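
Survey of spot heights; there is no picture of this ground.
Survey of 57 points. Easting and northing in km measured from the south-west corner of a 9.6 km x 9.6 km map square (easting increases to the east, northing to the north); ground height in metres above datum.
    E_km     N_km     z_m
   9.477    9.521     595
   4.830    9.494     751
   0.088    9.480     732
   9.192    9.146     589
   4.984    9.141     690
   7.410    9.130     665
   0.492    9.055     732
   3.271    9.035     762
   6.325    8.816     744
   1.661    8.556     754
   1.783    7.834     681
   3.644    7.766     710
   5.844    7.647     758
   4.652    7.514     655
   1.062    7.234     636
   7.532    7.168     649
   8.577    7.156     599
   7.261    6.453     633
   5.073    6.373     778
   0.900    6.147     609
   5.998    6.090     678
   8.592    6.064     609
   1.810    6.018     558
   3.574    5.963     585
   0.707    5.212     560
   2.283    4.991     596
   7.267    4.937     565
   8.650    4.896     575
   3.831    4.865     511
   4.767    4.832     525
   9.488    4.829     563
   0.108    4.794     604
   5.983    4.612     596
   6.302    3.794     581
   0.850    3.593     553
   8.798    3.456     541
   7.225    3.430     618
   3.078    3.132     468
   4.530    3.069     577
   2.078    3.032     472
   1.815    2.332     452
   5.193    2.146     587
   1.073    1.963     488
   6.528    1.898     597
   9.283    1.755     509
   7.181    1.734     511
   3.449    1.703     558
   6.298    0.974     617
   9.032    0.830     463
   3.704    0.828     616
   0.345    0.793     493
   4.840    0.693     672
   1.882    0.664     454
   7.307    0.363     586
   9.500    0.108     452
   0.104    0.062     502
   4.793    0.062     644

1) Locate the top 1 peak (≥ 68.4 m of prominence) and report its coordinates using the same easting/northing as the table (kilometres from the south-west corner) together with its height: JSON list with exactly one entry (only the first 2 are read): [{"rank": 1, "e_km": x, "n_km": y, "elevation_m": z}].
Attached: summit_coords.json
[{"rank": 1, "e_km": 5.09, "n_km": 6.49, "elevation_m": 781}]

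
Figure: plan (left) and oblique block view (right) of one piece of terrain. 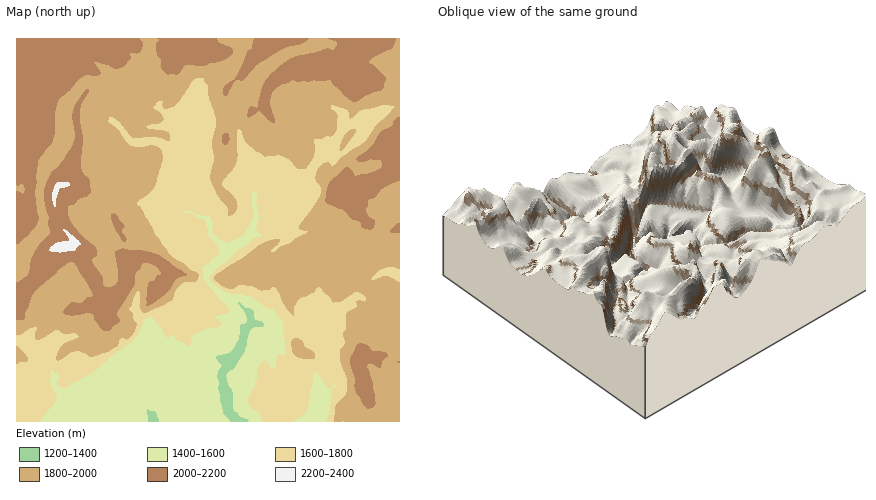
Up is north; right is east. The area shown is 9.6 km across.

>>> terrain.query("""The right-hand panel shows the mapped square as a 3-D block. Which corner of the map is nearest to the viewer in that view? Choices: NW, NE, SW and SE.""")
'NE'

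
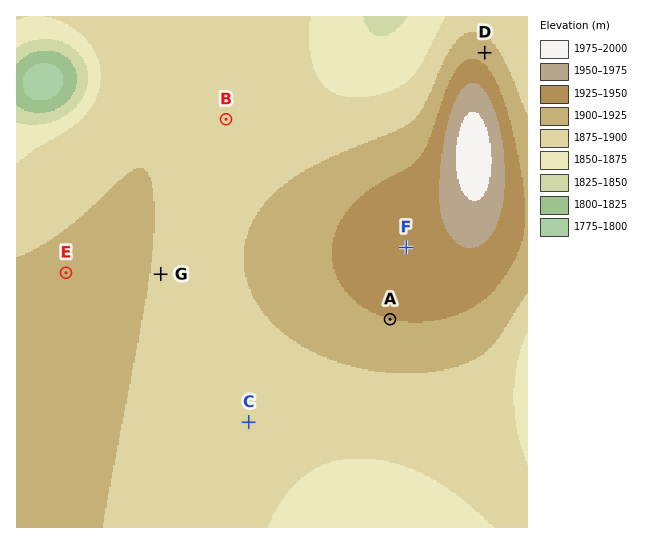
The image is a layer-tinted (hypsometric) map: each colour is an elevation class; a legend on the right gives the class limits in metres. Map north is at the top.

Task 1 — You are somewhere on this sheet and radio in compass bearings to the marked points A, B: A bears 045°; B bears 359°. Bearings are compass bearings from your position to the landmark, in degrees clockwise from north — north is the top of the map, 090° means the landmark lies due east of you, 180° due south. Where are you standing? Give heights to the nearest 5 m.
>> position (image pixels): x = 232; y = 477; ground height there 1890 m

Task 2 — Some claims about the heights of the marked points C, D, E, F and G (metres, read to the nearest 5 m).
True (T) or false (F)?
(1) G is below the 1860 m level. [F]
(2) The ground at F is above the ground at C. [T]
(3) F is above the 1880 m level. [T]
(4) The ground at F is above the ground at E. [T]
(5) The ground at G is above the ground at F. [F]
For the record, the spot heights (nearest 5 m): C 1890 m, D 1915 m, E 1905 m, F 1940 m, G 1900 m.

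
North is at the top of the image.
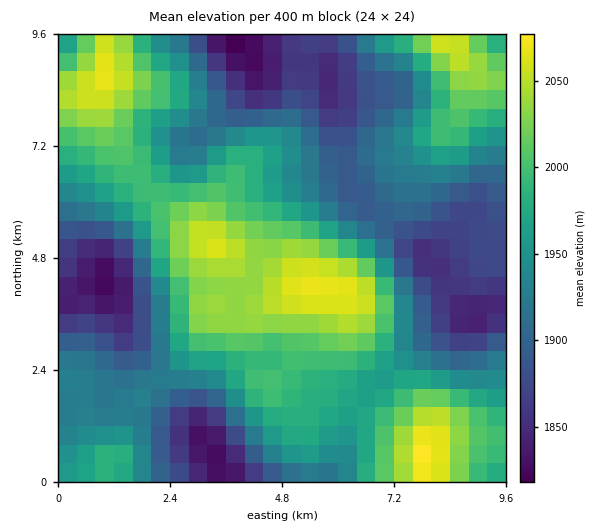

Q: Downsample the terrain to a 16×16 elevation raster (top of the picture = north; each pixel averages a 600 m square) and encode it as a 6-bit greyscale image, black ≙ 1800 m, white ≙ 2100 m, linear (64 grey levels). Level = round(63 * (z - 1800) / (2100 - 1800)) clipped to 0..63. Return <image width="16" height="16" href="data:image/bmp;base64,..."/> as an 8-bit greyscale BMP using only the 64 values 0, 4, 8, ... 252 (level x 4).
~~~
<image width="16" height="16" href="data:image/bmp;base64,Qk02BQAAAAAAADYEAAAoAAAAEAAAABAAAAABAAgAAAAAAAABAAATCwAAEwsAAAABAAAAAAAAAAAAAAEBAQACAgIAAwMDAAQEBAAFBQUABgYGAAcHBwAICAgACQkJAAoKCgALCwsADAwMAA0NDQAODg4ADw8PABAQEAAREREAEhISABMTEwAUFBQAFRUVABYWFgAXFxcAGBgYABkZGQAaGhoAGxsbABwcHAAdHR0AHh4eAB8fHwAgICAAISEhACIiIgAjIyMAJCQkACUlJQAmJiYAJycnACgoKAApKSkAKioqACsrKwAsLCwALS0tAC4uLgAvLy8AMDAwADExMQAyMjIAMzMzADQ0NAA1NTUANjY2ADc3NwA4ODgAOTk5ADo6OgA7OzsAPDw8AD09PQA+Pj4APz8/AEBAQABBQUEAQkJCAENDQwBEREQARUVFAEZGRgBHR0cASEhIAElJSQBKSkoAS0tLAExMTABNTU0ATk5OAE9PTwBQUFAAUVFRAFJSUgBTU1MAVFRUAFVVVQBWVlYAV1dXAFhYWABZWVkAWlpaAFtbWwBcXFwAXV1dAF5eXgBfX18AYGBgAGFhYQBiYmIAY2NjAGRkZABlZWUAZmZmAGdnZwBoaGgAaWlpAGpqagBra2sAbGxsAG1tbQBubm4Ab29vAHBwcABxcXEAcnJyAHNzcwB0dHQAdXV1AHZ2dgB3d3cAeHh4AHl5eQB6enoAe3t7AHx8fAB9fX0Afn5+AH9/fwCAgIAAgYGBAIKCggCDg4MAhISEAIWFhQCGhoYAh4eHAIiIiACJiYkAioqKAIuLiwCMjIwAjY2NAI6OjgCPj48AkJCQAJGRkQCSkpIAk5OTAJSUlACVlZUAlpaWAJeXlwCYmJgAmZmZAJqamgCbm5sAnJycAJ2dnQCenp4An5+fAKCgoAChoaEAoqKiAKOjowCkpKQApaWlAKampgCnp6cAqKioAKmpqQCqqqoAq6urAKysrACtra0Arq6uAK+vrwCwsLAAsbGxALKysgCzs7MAtLS0ALW1tQC2trYAt7e3ALi4uAC5ubkAurq6ALu7uwC8vLwAvb29AL6+vgC/v78AwMDAAMHBwQDCwsIAw8PDAMTExADFxcUAxsbGAMfHxwDIyMgAycnJAMrKygDLy8sAzMzMAM3NzQDOzs4Az8/PANDQ0ADR0dEA0tLSANPT0wDU1NQA1dXVANbW1gDX19cA2NjYANnZ2QDa2toA29vbANzc3ADd3d0A3t7eAN/f3wDg4OAA4eHhAOLi4gDj4+MA5OTkAOXl5QDm5uYA5+fnAOjo6ADp6ekA6urqAOvr6wDs7OwA7e3tAO7u7gDv7+8A8PDwAPHx8QDy8vIA8/PzAPT09AD19fUA9vb2APf39wD4+PgA+fn5APr6+gD7+/sA/Pz8AP39/QD+/v4A////AISYjFg4HChQbGx8rNTguJx4hIBUKBhEeJCIgKTU5LyobGhsXDg4cJiYlIycuMy0nGxoZGhkbJSooJiQiJiUgHxgWEhgiJSgoKioqJR0XFBgPDwwYKTAwLzAxMiwbEAoNCAcKGSsyMTQ3ODcvGg4KCgoGDB8uMjIzNzc0JhIMDg8ODBQlMjczMDEsJBkPDQ8QFxkhKTAxLColHhYUFRIPER8jKCknKikjHRcTFhkYFBMlKSolGyEnJB0WFBkcIB4aLC8rIRkYHB4bEhIYHygoIjQ1LykiFw8OEgwOExglLSsxODMqIRMJCA0LDhQZKDIwJzUwIhkLBAgNDRIeJjM0KQ="/>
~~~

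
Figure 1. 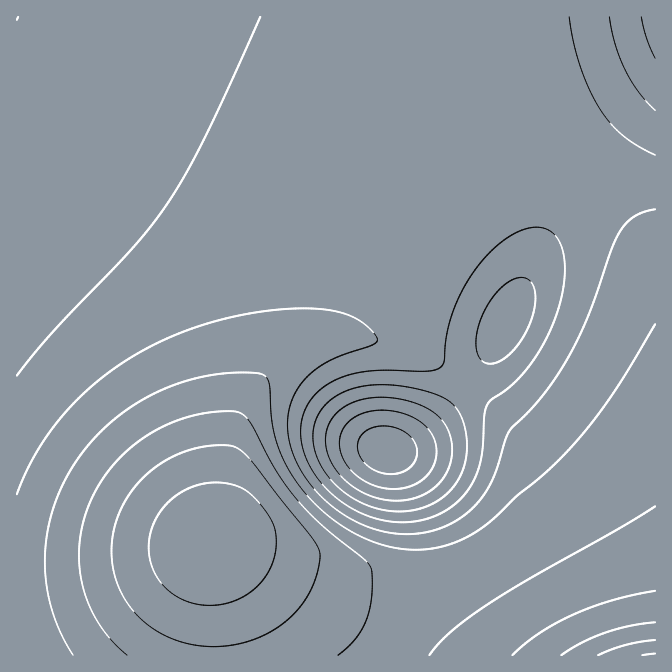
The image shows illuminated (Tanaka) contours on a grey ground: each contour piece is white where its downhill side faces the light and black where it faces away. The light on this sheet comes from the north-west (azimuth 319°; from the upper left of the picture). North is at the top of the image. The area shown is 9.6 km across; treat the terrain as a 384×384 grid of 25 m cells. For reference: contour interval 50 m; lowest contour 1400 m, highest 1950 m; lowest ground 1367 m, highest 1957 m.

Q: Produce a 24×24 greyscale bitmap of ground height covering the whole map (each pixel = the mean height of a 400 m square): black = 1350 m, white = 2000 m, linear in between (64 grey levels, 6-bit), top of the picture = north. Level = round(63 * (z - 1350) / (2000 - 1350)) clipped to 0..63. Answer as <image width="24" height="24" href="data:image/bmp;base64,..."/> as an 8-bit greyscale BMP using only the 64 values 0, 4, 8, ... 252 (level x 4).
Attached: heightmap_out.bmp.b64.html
<image width="24" height="24" href="data:image/bmp;base64,Qk12BgAAAAAAADYEAAAoAAAAGAAAABgAAAABAAgAAAAAAEACAAATCwAAEwsAAAABAAAAAAAAAAAAAAEBAQACAgIAAwMDAAQEBAAFBQUABgYGAAcHBwAICAgACQkJAAoKCgALCwsADAwMAA0NDQAODg4ADw8PABAQEAAREREAEhISABMTEwAUFBQAFRUVABYWFgAXFxcAGBgYABkZGQAaGhoAGxsbABwcHAAdHR0AHh4eAB8fHwAgICAAISEhACIiIgAjIyMAJCQkACUlJQAmJiYAJycnACgoKAApKSkAKioqACsrKwAsLCwALS0tAC4uLgAvLy8AMDAwADExMQAyMjIAMzMzADQ0NAA1NTUANjY2ADc3NwA4ODgAOTk5ADo6OgA7OzsAPDw8AD09PQA+Pj4APz8/AEBAQABBQUEAQkJCAENDQwBEREQARUVFAEZGRgBHR0cASEhIAElJSQBKSkoAS0tLAExMTABNTU0ATk5OAE9PTwBQUFAAUVFRAFJSUgBTU1MAVFRUAFVVVQBWVlYAV1dXAFhYWABZWVkAWlpaAFtbWwBcXFwAXV1dAF5eXgBfX18AYGBgAGFhYQBiYmIAY2NjAGRkZABlZWUAZmZmAGdnZwBoaGgAaWlpAGpqagBra2sAbGxsAG1tbQBubm4Ab29vAHBwcABxcXEAcnJyAHNzcwB0dHQAdXV1AHZ2dgB3d3cAeHh4AHl5eQB6enoAe3t7AHx8fAB9fX0Afn5+AH9/fwCAgIAAgYGBAIKCggCDg4MAhISEAIWFhQCGhoYAh4eHAIiIiACJiYkAioqKAIuLiwCMjIwAjY2NAI6OjgCPj48AkJCQAJGRkQCSkpIAk5OTAJSUlACVlZUAlpaWAJeXlwCYmJgAmZmZAJqamgCbm5sAnJycAJ2dnQCenp4An5+fAKCgoAChoaEAoqKiAKOjowCkpKQApaWlAKampgCnp6cAqKioAKmpqQCqqqoAq6urAKysrACtra0Arq6uAK+vrwCwsLAAsbGxALKysgCzs7MAtLS0ALW1tQC2trYAt7e3ALi4uAC5ubkAurq6ALu7uwC8vLwAvb29AL6+vgC/v78AwMDAAMHBwQDCwsIAw8PDAMTExADFxcUAxsbGAMfHxwDIyMgAycnJAMrKygDLy8sAzMzMAM3NzQDOzs4Az8/PANDQ0ADR0dEA0tLSANPT0wDU1NQA1dXVANbW1gDX19cA2NjYANnZ2QDa2toA29vbANzc3ADd3d0A3t7eAN/f3wDg4OAA4eHhAOLi4gDj4+MA5OTkAOXl5QDm5uYA5+fnAOjo6ADp6ekA6urqAOvr6wDs7OwA7e3tAO7u7gDv7+8A8PDwAPHx8QDy8vIA8/PzAPT09AD19fUA9vb2APf39wD4+PgA+fn5APr6+gD7+/sA/Pz8AP39/QD+/v4A////AHiEkJikrLCwsKykoJyYmJicpKiwvMTQ2HyIlKSsuLy8vLSspKCYmJiYnKCorLS4vICMnKi4wMjIxLy0rKCclJSUmJygpKisrICMnKy8xMzQzMS4rKCYkJCQkJSYnKCkpICMnKy8yMzQzMS4pJB8eHiEjJCUlJicoHyImKi4wMjMyLykhGRQTFRofIiMkJSYnHiEkKCsuMDAwKyIYDgkIDBMbICIjJCUmHR8iJSgrLC0sJhwRCAMDCBAZHiEiIyQlGx0gIyUnKSkoIxoQCQUGChEYHR8hIiMkGhweICIkJSYlIhwVDw0OEBQXGh0fISIjGRocHR8gISIiIR8bGBYXFxYVFxoeICEjGBkaGx0eHx8gIB8eHRwcGhcTExccHyEiFxgZGhscHR0eHh4eHR0cGhcTERUaHSAhFxcYGRoaGxwcHB0dHRwcGxkVEhQYHB8hFhcXGBkZGhsbGxwcHBwcGxoXFRUYGx4gFhYXGBgZGRoaGxsbHBwcGxsZGBcZGx0fFRYXFxgYGRkaGhsbGxwcHBsbGhkaGxwdFRYWFxcYGBkZGhobGxscHBwbGxoaGxscFRUWFxcYGBkZGhobGxscHBwcHBsbGhoZFRUWFhcXGBgZGRoaGxscHBwcHBsbGhkXFBUWFhcXGBgZGRoaGxsbHBwcHBsaGRcVFBUVFhYXFxgYGRkaGhsbHBwcHBsaGBUSFBUVFhYXFxgYGRkaGhsbHBwcHBsZFxQQFBQVFRYWFxcYGRkaGhobGxwcHBsZFhMPA=="/>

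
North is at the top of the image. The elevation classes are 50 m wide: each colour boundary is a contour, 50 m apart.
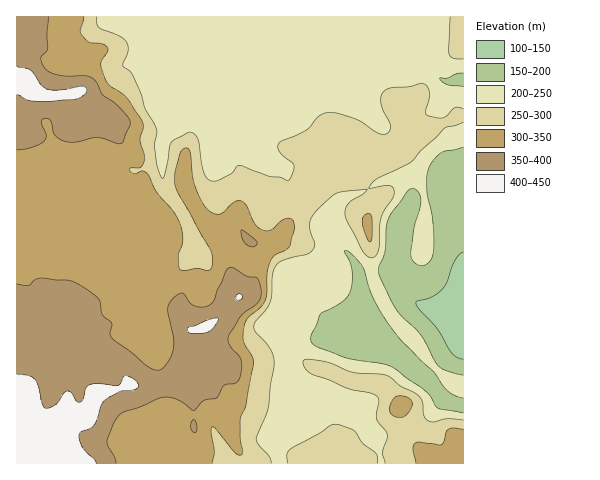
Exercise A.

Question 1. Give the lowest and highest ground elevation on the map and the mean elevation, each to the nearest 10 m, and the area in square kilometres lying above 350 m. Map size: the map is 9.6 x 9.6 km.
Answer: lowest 140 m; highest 440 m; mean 280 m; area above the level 16.4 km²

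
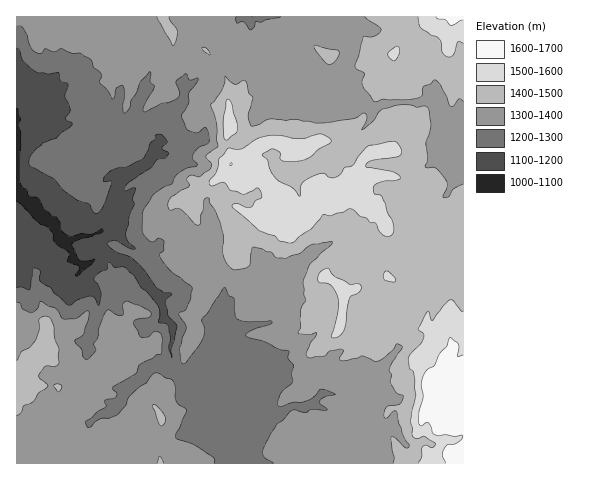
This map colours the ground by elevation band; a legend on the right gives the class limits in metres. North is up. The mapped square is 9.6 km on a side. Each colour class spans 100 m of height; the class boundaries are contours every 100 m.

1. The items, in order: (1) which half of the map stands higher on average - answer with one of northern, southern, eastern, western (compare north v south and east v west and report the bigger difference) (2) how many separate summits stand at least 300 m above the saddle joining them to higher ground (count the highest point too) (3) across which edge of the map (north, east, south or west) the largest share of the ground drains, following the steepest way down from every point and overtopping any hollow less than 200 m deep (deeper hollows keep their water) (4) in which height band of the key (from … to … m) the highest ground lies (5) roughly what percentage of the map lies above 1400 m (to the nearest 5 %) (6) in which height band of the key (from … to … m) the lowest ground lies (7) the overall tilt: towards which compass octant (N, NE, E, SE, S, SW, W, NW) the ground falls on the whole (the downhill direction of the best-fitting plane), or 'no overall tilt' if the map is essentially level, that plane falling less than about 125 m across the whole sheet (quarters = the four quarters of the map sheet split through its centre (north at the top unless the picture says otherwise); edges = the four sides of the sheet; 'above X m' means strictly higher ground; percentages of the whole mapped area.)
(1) Taken as a whole, the eastern half is higher than the western.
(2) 1 summit rises at least 300 m above its surroundings.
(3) Most of the ground drains across the western edge.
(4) Between 1600 and 1700 m: that is the band holding the highest ground.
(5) About 35 % of the map lies above 1400 m.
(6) Between 1000 and 1100 m: that is the band holding the lowest ground.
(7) The general tilt is down to the west (the land rises towards the east).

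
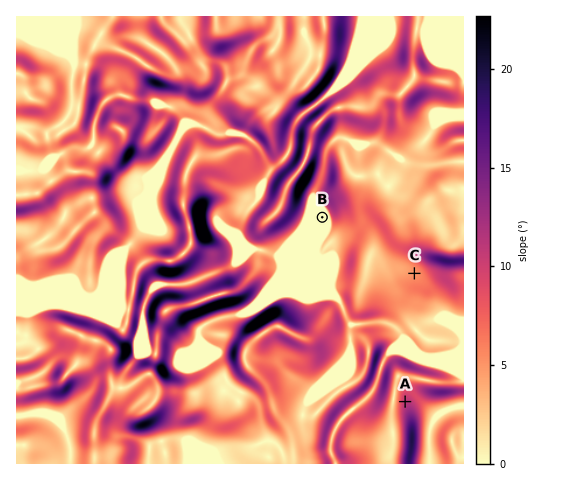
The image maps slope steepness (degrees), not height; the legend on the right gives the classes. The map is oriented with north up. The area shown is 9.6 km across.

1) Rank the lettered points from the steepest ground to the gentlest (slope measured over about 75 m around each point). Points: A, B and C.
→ A C B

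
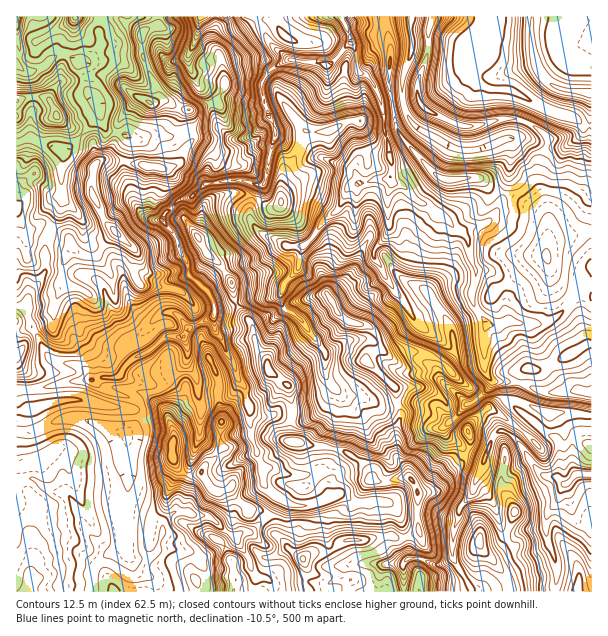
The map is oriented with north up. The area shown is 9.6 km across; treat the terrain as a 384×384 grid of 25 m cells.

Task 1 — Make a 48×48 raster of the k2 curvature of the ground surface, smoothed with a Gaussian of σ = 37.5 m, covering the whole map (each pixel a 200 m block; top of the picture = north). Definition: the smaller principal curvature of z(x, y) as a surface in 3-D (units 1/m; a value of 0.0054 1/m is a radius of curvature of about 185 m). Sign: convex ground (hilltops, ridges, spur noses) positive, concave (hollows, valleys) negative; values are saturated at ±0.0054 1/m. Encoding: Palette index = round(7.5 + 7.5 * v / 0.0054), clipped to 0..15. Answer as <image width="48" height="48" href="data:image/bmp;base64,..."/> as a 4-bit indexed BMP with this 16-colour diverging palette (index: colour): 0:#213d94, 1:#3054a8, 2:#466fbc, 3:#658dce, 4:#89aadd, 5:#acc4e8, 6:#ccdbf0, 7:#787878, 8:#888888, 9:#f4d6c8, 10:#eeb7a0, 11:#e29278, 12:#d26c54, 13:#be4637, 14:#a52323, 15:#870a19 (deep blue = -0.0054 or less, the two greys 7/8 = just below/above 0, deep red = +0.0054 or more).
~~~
<image width="48" height="48" href="data:image/bmp;base64,Qk32BAAAAAAAAHYAAAAoAAAAMAAAADAAAAABAAQAAAAAAIAEAAATCwAAEwsAABAAAAAAAAAAlD0hAKhUMAC8b0YAzo1lAN2qiQDoxKwA8NvMAHh4eACIiIgAyNb0AKC37gB4kuIAVGzSADdGvgAjI6UAGQqHAHd3d2iHd3d3V3Z3Z3d3d3g4dmZ3eIdmhniId2h3d3eGWHVnZnd3eHg5h1V3d4dmdnd3d3d3d3d2aYSHaHZmZlQhAzd3d4dmdnh3d3d3d3dlVVZld3d3Z4dXliiHd3ZXhnd3d3d3d3ZnhkZXdnd4h3hohiiHZoZYdnd3d4d3d2d3RWVXd3dnd3dYdieHVlVnZ3d3d3d3d2VUV3lnZmd2d3ZnVTaGWYZneHeId3d3dXZnh2d1RVVmVWZnV1Jld3Znd3d3d3d3dXZnh3VVeId2d3ZYeXRWh3Z2eHd3eHd3ZndnZ4ZXZnd3eHaId3VGd3VWVXd3d3d3Voc4dGdGd3d2eHWIZ2c1dlRnZ3d3eId3V4c2aFRWd3d4d0dXdnZThyd2aHd4iHd3ZYhTZ3N3iHd3ZHdkdlZyc1hXaHZnd3d3dGhyd2N3ZnZmZndmQ1plNXVndnh2Zmd3ZYdyimRlZkZnZ2eGdhdmdleHeHh3d3h3VodkRWR3Z2Z3d2ZmZ4BJZXd3dmZ3iHZmdVZ1hWVnd1Z3d2d3djYjd1Q0RGZmVVZmd2d1dzZ3iWZnZnh3Y2dyNFd3d4d3dndWh4ZWhziHd2V2d3VnZoVFiIh3d4ZmZ3d1R4c4gleHV3VniGdmd1dWeId4h4ZXd3d3c3c3cYdodmNmd3Z3c2dWd3eIeGR4aHd3dzQ5JXdldiZ2VoZkRoZnd3d3eHV3Z3d3doUxGHhzgkd3iHdVd4ZmZmZnd2aHZ4Z2dlSJBmdXBGeGZmdHd3ZId4d2d2Z3Z4WEZmd3B2RCSHiGZmRYh2Zod3eHd3Z4d2ZllldgWId2F2h2ZVOIh2ZYd3d4d2dXZmdmZ3UHZnZ3UkVXeCd3d3hWd3eHd3hXd4dmdUQId2ZXc4dldFdmd3Znd4iHd3dnd3Zoh4BneHd2VFd2ZGZ3d3V4h3iHd3dnhnaHd4CIhmZUZieGWEZ3d3V4d3eHd3d2hVeHVAZ3ZmVneHKHSFaHd2dmd3eHd4Z2ZHZ2JAlWZmWIh3U3WFaHZneGd3iId4hmV4dkd2AId3Znh3dmVmd1Z3Z3Z4iIh3dmaHdWdmcgV4UWd3h1Z3ZXZ3d3d3h4eHd1Z3VmZnhiIAEGd4h2ZlV2eIeIZoh3eGh2V4dmiIiEd3gzh3dVaIRndmZ3dnd3h3dnZWhndnd1aHdhd2R2Z2NoZVVVZnh1d2ZmZnV2Z3eHZUVgV3eGVUR2VVVWZmV2VmZ3dWVmd3ZnVnVgZ3eGiAdTRXh2Vmd3ZnWJd3Z3ZmZ3R2Yxh2Z4mgcld3d3iHZEVnZ3Z3ZWeXaVaHYGh3VmZgcYd2VVVURWZ3eGZ3VodndTZngJiHV3ZhYnVmd2ZmZ4eGZ3dnaGR1c2eXYJiHZnUWYoZnd3dmh3d1VXZ3dlZ0cnd3cwZmRXJHcXdXd3d3h3d1hmZ3d2hjM4eHh2EjQnJ2g1dWd3d3dnd0h3d3d2dHcXmHdjeIiCN3hEdmd3d4d3d1h3dnd2lohEZWZXh3iSaHdFdmd3dod3d0dmh2eGZlVCiGVndlRSZ3dFh3Z3dnd3hw=="/>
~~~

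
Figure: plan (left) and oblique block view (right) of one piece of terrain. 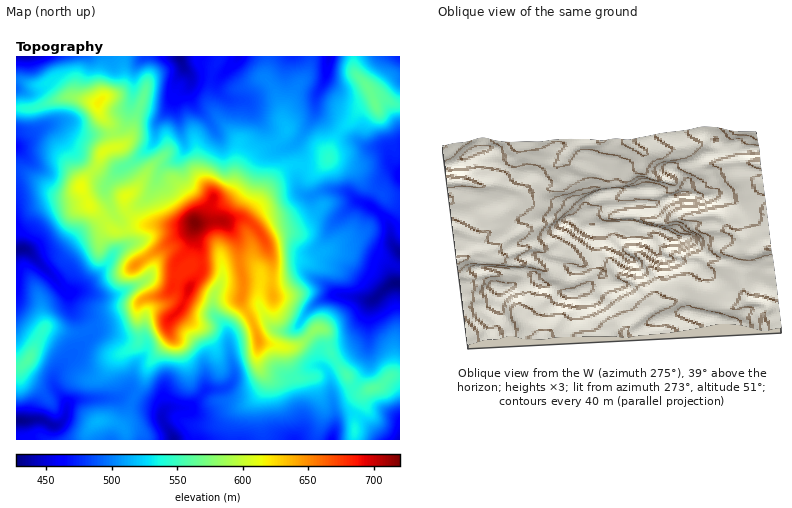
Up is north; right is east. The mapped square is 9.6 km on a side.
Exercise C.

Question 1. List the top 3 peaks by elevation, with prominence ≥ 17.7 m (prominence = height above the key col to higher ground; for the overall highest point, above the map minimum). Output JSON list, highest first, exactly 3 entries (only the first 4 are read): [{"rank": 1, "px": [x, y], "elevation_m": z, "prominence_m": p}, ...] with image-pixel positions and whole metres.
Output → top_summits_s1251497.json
[{"rank": 1, "px": [194, 222], "elevation_m": 720, "prominence_m": 293}, {"rank": 2, "px": [98, 102], "elevation_m": 618, "prominence_m": 32}, {"rank": 3, "px": [376, 104], "elevation_m": 567, "prominence_m": 43}]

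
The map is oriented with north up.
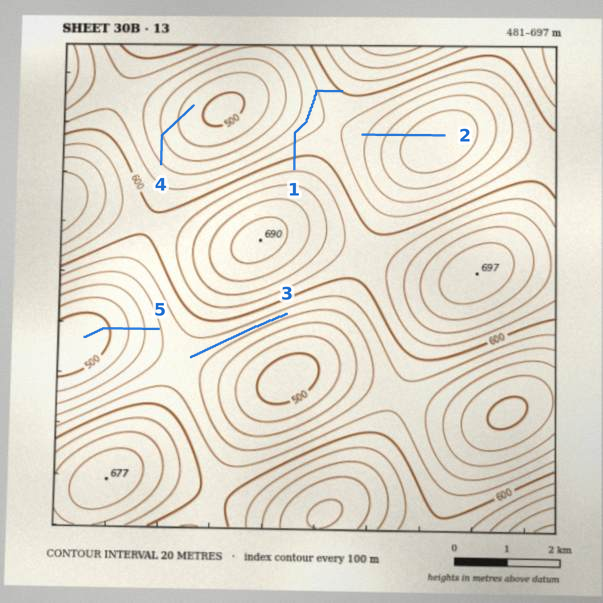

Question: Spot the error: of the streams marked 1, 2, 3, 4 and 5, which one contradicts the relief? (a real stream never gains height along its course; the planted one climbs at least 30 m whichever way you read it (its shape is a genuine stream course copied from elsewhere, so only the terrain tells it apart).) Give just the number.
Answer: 1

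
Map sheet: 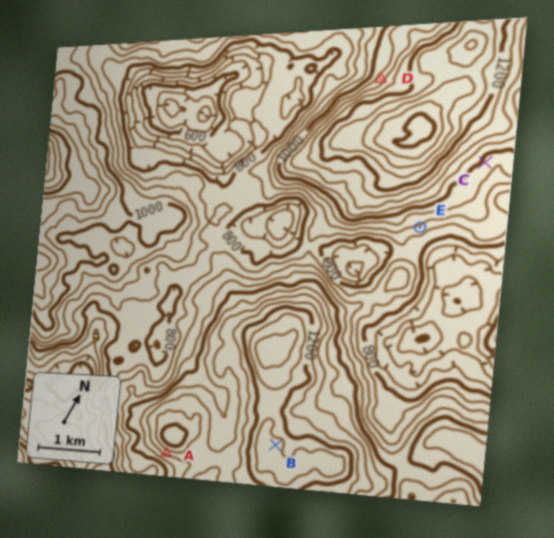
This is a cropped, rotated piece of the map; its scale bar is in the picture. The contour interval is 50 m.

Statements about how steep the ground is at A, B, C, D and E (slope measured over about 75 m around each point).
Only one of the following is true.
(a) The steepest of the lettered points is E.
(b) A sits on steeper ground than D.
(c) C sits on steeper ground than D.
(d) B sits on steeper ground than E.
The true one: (b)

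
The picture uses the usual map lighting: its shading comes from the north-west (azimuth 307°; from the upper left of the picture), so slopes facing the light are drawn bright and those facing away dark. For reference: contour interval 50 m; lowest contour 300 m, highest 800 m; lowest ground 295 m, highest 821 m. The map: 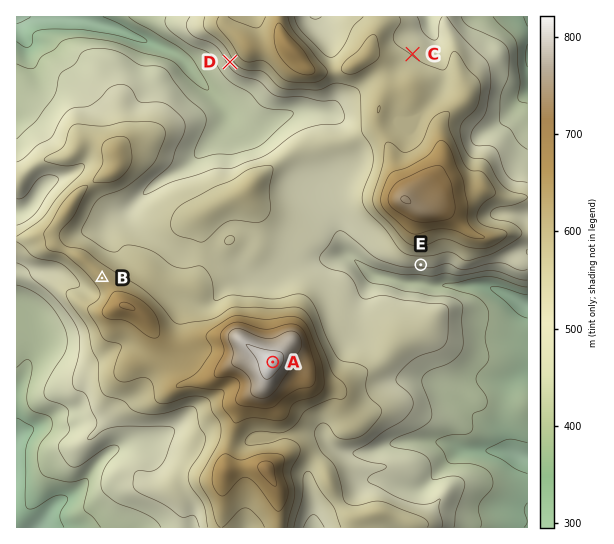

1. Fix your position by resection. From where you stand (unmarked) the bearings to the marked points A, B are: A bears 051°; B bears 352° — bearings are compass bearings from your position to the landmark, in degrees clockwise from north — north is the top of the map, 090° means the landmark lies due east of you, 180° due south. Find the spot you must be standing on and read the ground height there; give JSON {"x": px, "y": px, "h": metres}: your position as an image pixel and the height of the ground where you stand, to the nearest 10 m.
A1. {"x": 130, "y": 477, "h": 500}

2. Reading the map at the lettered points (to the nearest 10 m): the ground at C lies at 550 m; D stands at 520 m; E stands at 510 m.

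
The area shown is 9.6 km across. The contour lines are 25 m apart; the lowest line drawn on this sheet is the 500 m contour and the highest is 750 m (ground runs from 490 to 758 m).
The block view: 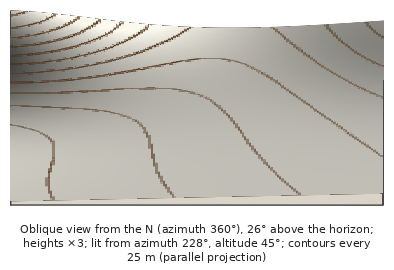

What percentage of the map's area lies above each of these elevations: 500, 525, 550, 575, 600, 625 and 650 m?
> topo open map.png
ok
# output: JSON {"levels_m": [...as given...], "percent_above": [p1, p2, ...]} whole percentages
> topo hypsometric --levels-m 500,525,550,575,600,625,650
{"levels_m": [500, 525, 550, 575, 600, 625, 650], "percent_above": [95, 79, 59, 34, 17, 9, 5]}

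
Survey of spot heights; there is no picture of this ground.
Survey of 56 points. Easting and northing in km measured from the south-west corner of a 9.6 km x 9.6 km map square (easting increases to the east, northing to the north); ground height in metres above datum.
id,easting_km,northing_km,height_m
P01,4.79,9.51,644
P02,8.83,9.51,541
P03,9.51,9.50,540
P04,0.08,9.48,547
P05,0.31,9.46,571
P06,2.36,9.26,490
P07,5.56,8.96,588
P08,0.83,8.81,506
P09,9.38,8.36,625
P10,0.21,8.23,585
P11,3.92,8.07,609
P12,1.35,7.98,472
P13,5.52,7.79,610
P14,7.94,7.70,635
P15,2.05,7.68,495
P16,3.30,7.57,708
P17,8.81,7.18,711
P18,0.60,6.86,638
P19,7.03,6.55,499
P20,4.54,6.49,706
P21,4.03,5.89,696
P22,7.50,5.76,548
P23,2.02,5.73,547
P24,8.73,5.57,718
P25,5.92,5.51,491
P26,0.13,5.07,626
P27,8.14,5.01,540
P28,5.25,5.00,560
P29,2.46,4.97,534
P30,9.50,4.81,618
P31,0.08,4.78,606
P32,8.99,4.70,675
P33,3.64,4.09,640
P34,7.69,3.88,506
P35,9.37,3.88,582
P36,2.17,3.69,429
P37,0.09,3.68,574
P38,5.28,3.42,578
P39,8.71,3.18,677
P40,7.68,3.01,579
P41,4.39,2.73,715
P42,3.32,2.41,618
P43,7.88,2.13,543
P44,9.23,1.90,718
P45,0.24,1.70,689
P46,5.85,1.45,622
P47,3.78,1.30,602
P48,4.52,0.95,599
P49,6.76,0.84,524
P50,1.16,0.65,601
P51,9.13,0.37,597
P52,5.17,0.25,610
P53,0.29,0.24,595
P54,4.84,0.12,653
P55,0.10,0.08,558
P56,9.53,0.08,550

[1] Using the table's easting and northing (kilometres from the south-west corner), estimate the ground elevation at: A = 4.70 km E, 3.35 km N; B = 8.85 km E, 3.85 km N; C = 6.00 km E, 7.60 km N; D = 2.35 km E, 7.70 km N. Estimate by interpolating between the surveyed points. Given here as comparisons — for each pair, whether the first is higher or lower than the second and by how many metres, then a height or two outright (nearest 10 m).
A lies higher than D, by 140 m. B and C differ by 0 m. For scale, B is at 620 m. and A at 660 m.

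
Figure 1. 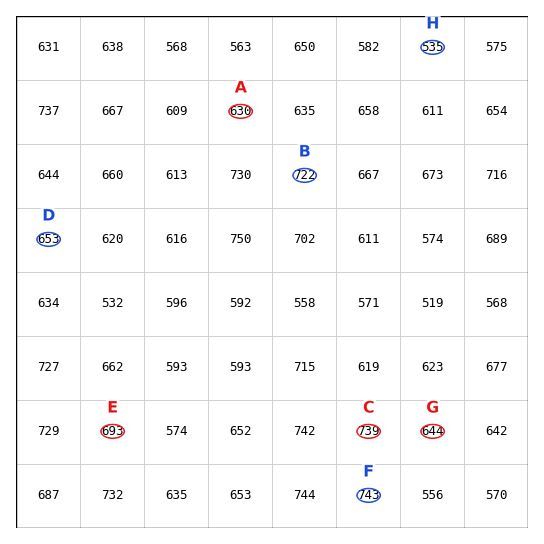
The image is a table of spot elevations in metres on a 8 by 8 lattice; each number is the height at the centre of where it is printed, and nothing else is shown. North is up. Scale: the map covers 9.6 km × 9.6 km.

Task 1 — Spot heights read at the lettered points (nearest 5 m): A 630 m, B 720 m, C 740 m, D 655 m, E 695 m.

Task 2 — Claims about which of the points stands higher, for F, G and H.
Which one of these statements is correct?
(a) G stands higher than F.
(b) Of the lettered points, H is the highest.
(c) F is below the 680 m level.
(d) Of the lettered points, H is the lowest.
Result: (d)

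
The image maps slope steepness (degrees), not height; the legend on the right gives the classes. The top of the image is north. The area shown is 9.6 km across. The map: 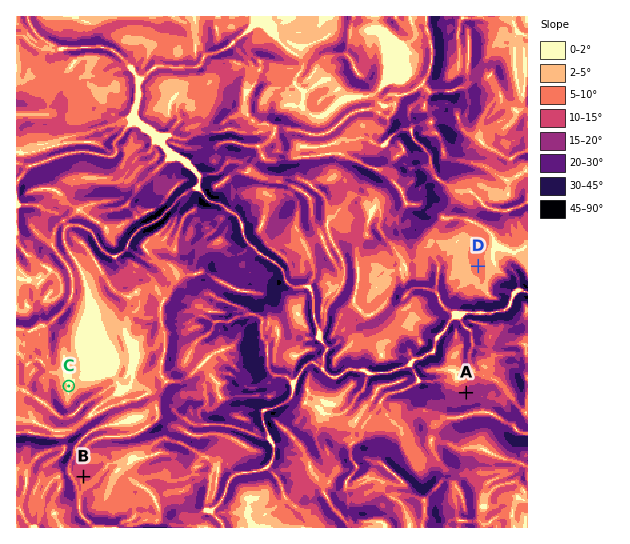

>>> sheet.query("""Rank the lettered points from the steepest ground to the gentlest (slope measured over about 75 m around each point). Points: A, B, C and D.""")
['A', 'B', 'D', 'C']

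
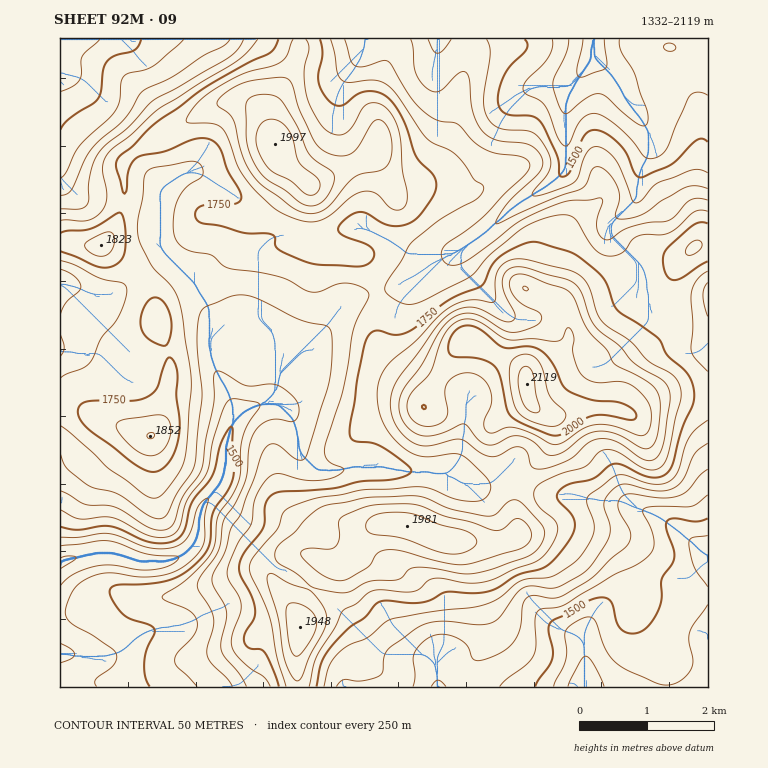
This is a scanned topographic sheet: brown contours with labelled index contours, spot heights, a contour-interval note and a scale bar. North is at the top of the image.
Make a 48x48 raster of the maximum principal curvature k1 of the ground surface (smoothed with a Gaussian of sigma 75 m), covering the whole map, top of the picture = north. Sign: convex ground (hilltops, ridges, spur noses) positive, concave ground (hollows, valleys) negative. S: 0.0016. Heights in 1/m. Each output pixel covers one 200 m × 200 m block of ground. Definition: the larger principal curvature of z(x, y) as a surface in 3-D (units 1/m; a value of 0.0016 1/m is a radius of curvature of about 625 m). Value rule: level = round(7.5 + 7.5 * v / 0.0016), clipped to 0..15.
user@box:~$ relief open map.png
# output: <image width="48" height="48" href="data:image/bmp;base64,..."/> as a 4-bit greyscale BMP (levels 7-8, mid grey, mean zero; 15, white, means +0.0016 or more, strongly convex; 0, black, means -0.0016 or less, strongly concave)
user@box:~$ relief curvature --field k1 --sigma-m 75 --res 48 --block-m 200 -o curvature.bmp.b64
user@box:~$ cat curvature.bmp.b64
<image width="48" height="48" href="data:image/bmp;base64,Qk32BAAAAAAAAHYAAAAoAAAAMAAAADAAAAABAAQAAAAAAIAEAAATCwAAEwsAABAAAAAAAAAAAAAAABEREQAiIiIAMzMzAERERABVVVUAZmZmAHd3dwCIiIgAmZmZAKqqqgC7u7sAzMzMAN3d3QDu7u4A////AKqqqZmYh2iXr8iIiaqYiZiIiYd3mYiIiJiIiJmZmYmYv8ZnmZmIiZmIiZmImYiIiHeId4maq7upv8ZnmIh2eJmZmqmYmYiYiIiIiIiHibyor+mIiIl2aIiZqYd3mZmIiKmIiHd2Z4unr/yoiImGaJmal3dnmpmHeKmIiYiHZ4iH38uol3mYmZmZiJl3iamIiLqZrN3KiIZ7+5mahnmqmImoV7p3iamIiazN7u7/25iuuImqiKyoeJmoWLqJiZh4mpq7qHZ67svbh5zcvLmIeampi6qqiIiJqWiIiIh2e7u7u9yrqHiau7q7u5mZiJmqlnh1aKvJSLqau6h6uHit7d3d26mJmqqpiLuYmr37edl4mZh5vM3v7ty83cqqqqmHiauqqr7ojMmJqavM3/7bmZiMyaqZmImHmompmb3WapururzLu6qod3eMtniZhmiJuYiZmazJeGm7qZh4mHipd3aLt3eKhnm8qJmZiKu8uVjMp2d4h3iYd3iZuoeKmJvtmJiIiKuquXnMp4mYh3iYdnmnnbmpma77iIiHicypp4rLl4q5h4mpdoylStqGZ6/Yd3iJvd2ol4nLmIirmZq6mK22Wet1WN+4d5q83L7ImHi7l3iamavMzLzsv/7czv6YiKu6l4vZiXaZh4iKmaztuYis/9zv/syomZmId3nJmZiHeIh5mavslmZ6/HiaqZq7qamId3nLiImpmYh5qZm9p2Z7+nd3iru7qZmIiIjLeJqZmIh4qZiN2Get+5h3mpeJmIiIiHnaiJmIiIh4uZiL/Jz+7JmKuod4d4iIiJrJiJiId4d4upiK7//pq6q9upiJiIiIiay4eIiId4d4qod5z/yFiJzZaIiKmZiIiL2oiIiIiIiIqod4rdp3mJ7GV3iKqJiHeLyYiHd3eJh3mYd4mrma2863d3iKp5iIiLuYiHd3eJh3mYeIiJm//9y5iIiLt3eamaiHeZh4iIh4mYiIh3nf2ompmYibyIm8upeIeJqZmZqruoiId4q8qHiYmZic6//+uXiZiImZmqu7qpiId3ibqIioeaq8/d3Px3iamIiHeJmHiZmHiYd6y4inasuZzads+HiKqrqYiaqGaKqYiqiJrcqpeYp2rYdZ+YiKqpmZmtyXebuoibyIic3NqWiXvIl364eJmHiYi+2oiamqmJzIiIq82oipu3mp6maId4iazu3aiamZmInOuYWd2YmZqni862eHZ5ms3anNy7mImZqt/reeyXh4qoms78mHZnm924d5zrmImZqqvKiuuYZoq4iZrf+4d4rN2nZnnsmIiZiIrHetqYdom5iHeL39mIrMyYd3nsmIiqdnrIisqId4m4h2Z5m//Kq7uXeIrsiHi6dnnIibl3eIm5iHeamK7+yquXeJzLh3i6dnioeLmIiImniImpd4msy6y3eJq6h3i7h3eYd5mIiJmXeJuXd3iIqpzYiHeqh3irmIiIh4h4mZiJmal3h4h2mnraqXabmHermZmZiGiZmYiIiIh4h4h1enncqIibqYiamquqqImqqqmQ=="/>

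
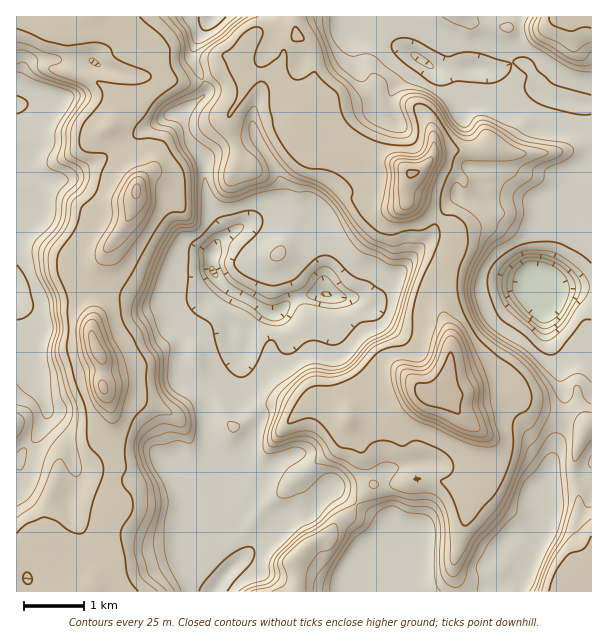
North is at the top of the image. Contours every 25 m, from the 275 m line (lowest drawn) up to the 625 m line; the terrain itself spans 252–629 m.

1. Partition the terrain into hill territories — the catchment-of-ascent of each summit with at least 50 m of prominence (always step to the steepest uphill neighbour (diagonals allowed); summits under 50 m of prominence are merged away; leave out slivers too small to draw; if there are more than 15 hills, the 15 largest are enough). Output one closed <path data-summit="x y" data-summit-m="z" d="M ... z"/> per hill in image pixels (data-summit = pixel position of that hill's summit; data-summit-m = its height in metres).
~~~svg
<path data-summit="429 395" data-summit-m="629" d="M360 16l-147 0-11 14-9 20-1 7 14 30 0 5-3 5-21 13-1 4 3 5 4 21 16 21 4 40 16 30 0 5-8 9-5 10 0 12 11 18-11 14-21 18-8 25-2 20 2 16 21 10 3 7 0 48 5 18 6 9-1 2-7-2-12 4-11 6 12 41 4 7 0 6-14 17 0 9 4 6 24 21-1 5 306 0 5-20 18-45 3-14-3-21 8-25 2-21 11-27 0-23-5-16 0-20-12-21-4-31-9-12-1-14 1-4 4-1 12 12 41-2 0-182-49-9-7-7-4-18-5-7-5-2-7 0-17 8-30-3-8 10 0 30 15 40 0 21 20 1 9 3 17 21 19 10-10-3-21 0-9 5-6 0-9-6-17 1-10-4-20 25-6 15-23 27-25 25-13 19-14-9-15 0-13-3-5-4 0-25-10-27-3-4-17-9-21-8-20 3 19-11 6-7 4-8-4-21-24-40-1-23 3-10 8-15 20-14 13-5 8-9 15-3 18-7 23-28z"/><path data-summit="98 351" data-summit-m="615" d="M75 278l-9 0-36 18-14-2 0 35 8 16 2 15 17 33 5 15-2 11-9 18-21 24 0 130 197 1 3-5-16-13-12-14 0-9 14-17 0-6-4-7-5-20-7-16 0-5 6-5 17-5 8 1-6-10-5-18 0-48-3-7-20-9-3-11 2-26 8-25 16-15-18-1-8 3-28 0z"/><path data-summit="411 173" data-summit-m="626" d="M359 22l-21 26-18 7-15 3-8 9-13 5-24 20-7 19 0 18 25 45 4 21-4 8-6 7-16 9 23 1 32 15 3 4 10 27 0 25 11 5 22 2 14 9 13-19 25-25 23-27 6-15 20-25 10 4 17-1 9 6 6 0 9-5 27 1-15-8-17-21-9-3-20-1 0-21-15-40 0-30 8-9-31 2-18-12-30 36-14 0-15-22-5-10 0-23 5-12z"/><path data-summit="137 191" data-summit-m="606" d="M180 112l-7 2-30 16-18 15-12 5-15 12-32 18-16 2-16-2 0 8-9 21-4 3-5 1 0 80 2 2 12 1 36-18 9 0 77 26 28 0 8-3 19 0 4-2 11-14-11-18 0-12 5-10 8-9 0-5-14-25-5-20-1-25-16-21-4-21z"/><path data-summit="576 567" data-summit-m="503" d="M539 277l-4 1-1 13 8 12 6 36 12 21 0 20 5 16 0 23-11 27-2 21-8 25 3 18-3 17-18 45-4 19 69 1 1-304-41 1z"/><path data-summit="557 17" data-summit-m="502" d="M591 16l-229 0-1 5 76 49 15 0 9-3 37 3 17-8 7 0 5 2 5 7 4 18 7 7 39 8 9 0z"/>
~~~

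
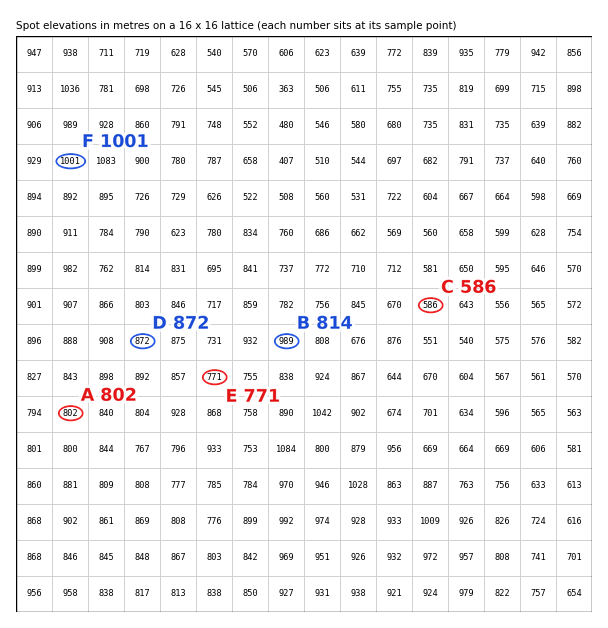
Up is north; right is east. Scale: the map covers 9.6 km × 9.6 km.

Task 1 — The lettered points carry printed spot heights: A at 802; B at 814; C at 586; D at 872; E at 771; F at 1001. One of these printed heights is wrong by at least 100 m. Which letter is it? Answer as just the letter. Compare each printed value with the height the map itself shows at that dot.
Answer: B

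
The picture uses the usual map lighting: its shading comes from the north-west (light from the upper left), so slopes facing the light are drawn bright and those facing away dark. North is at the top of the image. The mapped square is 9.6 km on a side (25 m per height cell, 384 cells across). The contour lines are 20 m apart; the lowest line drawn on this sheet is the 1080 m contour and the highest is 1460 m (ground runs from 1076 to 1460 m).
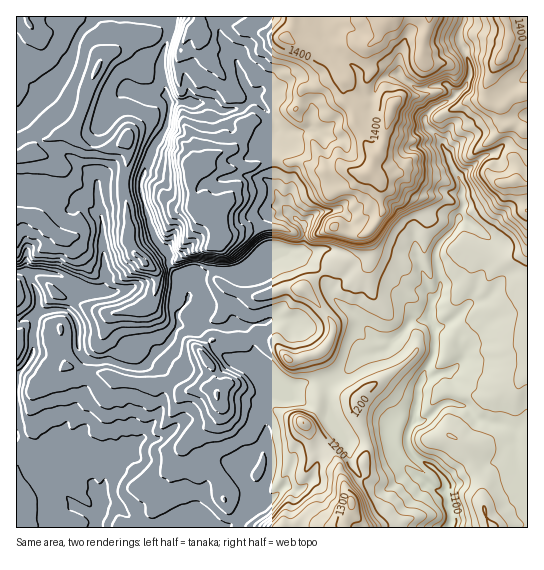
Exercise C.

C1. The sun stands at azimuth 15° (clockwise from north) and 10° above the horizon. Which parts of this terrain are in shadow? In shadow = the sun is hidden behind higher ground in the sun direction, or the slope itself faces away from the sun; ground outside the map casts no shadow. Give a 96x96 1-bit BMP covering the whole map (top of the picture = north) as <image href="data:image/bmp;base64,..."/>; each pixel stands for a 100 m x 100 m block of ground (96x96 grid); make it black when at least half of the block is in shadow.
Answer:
<image width="96" height="96" href="data:image/bmp;base64,Qk2+BAAAAAAAAD4AAAAoAAAAYAAAAGAAAAABAAEAAAAAAIAEAAATCwAAEwsAAAIAAAAAAAAA////AAAAAAAAAAAAAAAAAAAAAAAAAAAAAAAAAAAAAAAAAAAAAAAAAAAAAAAAAAAAAAAAAAAAAAAAAAAAAAAAAAAAIAAAAAAAAAAAAAAAAAAAAAAAAAAAAAAAAAAAAAAAAAAAAAAAAAAAAAAAAAAAAAAAAAAAAAAAAAAAAAAAgAAAAAAAAAAAAAABwAAAAAAAAAAAAAAHgAAAAAAAAAAAAAAfAAAAAAAAAAAAAAAeAAAAAAAAAAAAAAA4AAAAAAAAAAAAAAAgAAAAAAAAAAAEAAAAAAAAAAAAAAAMAAAAAAAAAAAAAAAMAAAAAAAAAAAAAAAAAAAAAAAAAAAAAAAAAAAAAAAAAAAAAAAAAAAAAAAAAAAAAAAAAAAAAAAAAAAAAAAAAAAAAAAAAAAAAAAAAAAAAAAAAAAAAAAAAAAAAAAAAAAAAABwAAAAAAAAAAAAAAB4AAAAAAAAAAAAAAD+AAAAAAAAAAAAAAD/gAAAAAAAAAAAAAD/wAAAAAAAA7AAAADggAAAAAAAB4AAAACAAAAAAAAAAAAAAAAAAAAAAAAAAAAAAAAAAAAAAAAAAAAAAAAAAAAAAAAAAAOAAAAAAAAAAAAAAAeAAAAAAAAAAAAAAA+AAAAAAAAAAAAAEAcAAAAAAAAAAAAH8AAAcAAAAAAAAAAH4AAA+AAPAAAAAAABgAAB+AAOAAAAAAAAAAAB/AA8AAAAAAAIAB8D/gAAAAAAAAAYfj+H/wAAAAAAAAA5/h/H/4AAPwAAAAA//B/H/8AA/4AAAAD/+D+H//AB/8AAAAD/4B4H///j/8AAAAA/wAQH///z/+AAAAAEgDAH///7//AAAAAgADAfgP////gAAAQgAAA8gD////gAAA4AAAA8QA////4AAB8AAAA+AAfgMB8AAf4AAABnAAAAAA/AAf4AAABngAAHgAfgA/4AAABDgAAPwAfwA/QAAADAAAAP8AH4A/AAAADgAAAJ+AP8B/gAAAAAAAAA/gIMB/AAAAAAAAABhgBgD+AAAAAAAAADAABgn+AAAAAAAAAHAADAH4AAAAAAAAAGAAAAPwAAAAAAABgAAAAAOAAAAAACAAAwAAAAPAAAAYAAAAAAAAAAPgAAAcAAAAAAAAAAJwAAAAAAAAAAAAAAQcAAAAAAAAAAAAAAQMAAAAAAAAAAAAABIBAAAAAAAAAAAgADkBgAAAAAAAAAAgAHAAgAAAAAAAAYAAAHAAAAAAAAAAAQAAAcYwAAAAAAAAAQDAAcI4AAAAAAA4AADAAeAwAAAAAGZ8AAAAAfgAAAAAAP/AAAAAAHwAAAAAAOQAAAAAAA4AAAAAAMAAAAAAA/8AAAAAAMAAAAAAB/4AAAAAAIAAAAAAB/wAAAAAAIAAAAAADDxAAAAAAAAAD+AAAABhAAAAAAAAD+AAAABgAAAAAAAAD8AAAABAAAAAAAAABwAAAAAAAAAAAAAADAAAAACAAAAAAAAAAAAAAAAAAAAAAAAAAAAAAAAAAAAAAAAAAAAAAAAAAAAAAAAAAAAAAAAAAAAAAAAAAAAAAAAAA="/>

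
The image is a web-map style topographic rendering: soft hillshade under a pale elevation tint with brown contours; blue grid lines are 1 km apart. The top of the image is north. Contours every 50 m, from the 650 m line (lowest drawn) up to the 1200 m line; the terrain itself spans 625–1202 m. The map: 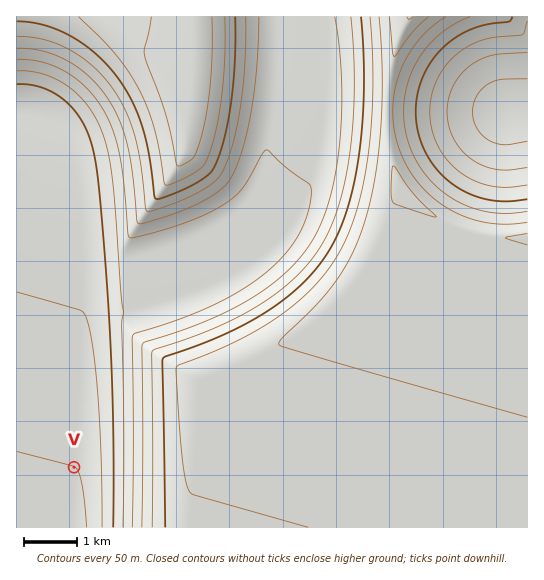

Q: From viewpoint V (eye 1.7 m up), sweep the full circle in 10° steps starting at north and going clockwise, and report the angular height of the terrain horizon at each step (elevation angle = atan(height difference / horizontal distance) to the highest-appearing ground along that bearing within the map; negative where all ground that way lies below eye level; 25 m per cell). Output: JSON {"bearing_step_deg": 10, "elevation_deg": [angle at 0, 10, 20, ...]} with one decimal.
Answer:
{"bearing_step_deg": 10, "elevation_deg": [2.7, 3.3, 4.3, 5.6, 7.7, 9.1, 10.2, 11.0, 11.5, 11.6, 11.4, 10.9, 10.1, 8.7, 6.0, 3.4, 1.2, -0.3, -1.0, -1.1, -1.1, -1.1, -1.0, -0.9, -0.8, -0.7, -0.5, -0.4, -0.2, 0.0, 0.2, 0.4, 0.5, 0.7, 0.8, 0.9]}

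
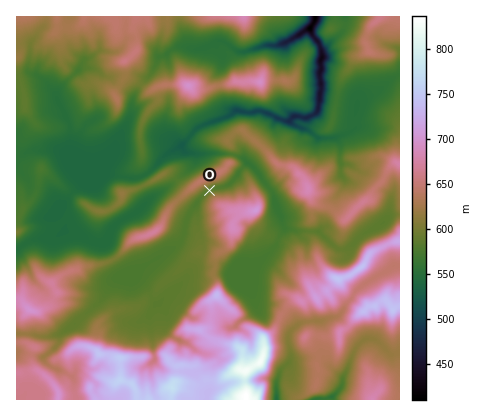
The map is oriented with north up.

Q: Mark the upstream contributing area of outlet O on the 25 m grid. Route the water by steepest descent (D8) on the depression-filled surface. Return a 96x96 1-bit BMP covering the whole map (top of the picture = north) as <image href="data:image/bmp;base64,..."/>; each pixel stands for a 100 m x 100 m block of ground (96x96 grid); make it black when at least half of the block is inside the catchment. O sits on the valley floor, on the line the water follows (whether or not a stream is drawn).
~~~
<image width="96" height="96" href="data:image/bmp;base64,Qk2+BAAAAAAAAD4AAAAoAAAAYAAAAGAAAAABAAEAAAAAAIAEAAATCwAAEwsAAAIAAAAAAAAA////AAAAAAAAH/+D/gAAAAAAAAAAH/+D/gAAAAAAAAAAP/+D/gAAAAAAAAAAP/+H/gAAAAAAAAAAf/+P//4AAAAAAAAA///////wAAAAAAAB///////8AAAAAAAH////////AAAAAAAP////////gAAAAAAP////////gAAAAAAP////////gAAAAAAP////////gAAAAAAP////////gAAAAAAP///////+AAAAAAA////////gAAAAAAA///////+AAAAAAAA///////4AAAAAAAA///////4AAAAAAAA///////8AAAAAAAA///////+AAAAAAAA///////+AAAAAAAA///////+AAAAAAAAD//////+AAAAAAAAA//////+AAAAAAAAAf/////+AAAAAAAAAf/////+AAAAAAAAAP//////AAAAAAAAAP//////AAAAAAAAAf//////AAAAAAAAAf//////AAAAAAAAAP//////AAAAAAAAAD/////+AAAAAAAAAA//////AAAAAAAAAAH/////AAAAAAAAAAAH////AAAAAAAAAAAB////AAAAAAAAAAAA////gAAAAAAAAAAAf///wAAAAAAAAAAAP///4AAAAAAAAAAAP///8AAAAAAAAAAAD///8AAAAAAAAAAAAf//8AAAAAAAAAAAAH//8AAAAAAAAAAAAD//8AAAAAAAAAAAAB//+AAAAAAAAAAAAB//+AAAAAAAAAAAAA///AAAAAAAAAAAAA//4AAAAAAAAAAAAAf/wAAAAAAAAAAAAAP/gAAAAAAAAAAAAAH/AAAAAAAAAAAAAAD+AAAAAAAAAAAAAAB8AAAAAAAAAAAAAAA8AAAAAAAAAAAAAAAAAAAAAAAAAAAAAAAAAAAAAAAAAAAAAAAAAAAAAAAAAAAAAAAAAAAAAAAAAAAAAAAAAAAAAAAAAAAAAAAAAAAAAAAAAAAAAAAAAAAAAAAAAAAAAAAAAAAAAAAAAAAAAAAAAAAAAAAAAAAAAAAAAAAAAAAAAAAAAAAAAAAAAAAAAAAAAAAAAAAAAAAAAAAAAAAAAAAAAAAAAAAAAAAAAAAAAAAAAAAAAAAAAAAAAAAAAAAAAAAAAAAAAAAAAAAAAAAAAAAAAAAAAAAAAAAAAAAAAAAAAAAAAAAAAAAAAAAAAAAAAAAAAAAAAAAAAAAAAAAAAAAAAAAAAAAAAAAAAAAAAAAAAAAAAAAAAAAAAAAAAAAAAAAAAAAAAAAAAAAAAAAAAAAAAAAAAAAAAAAAAAAAAAAAAAAAAAAAAAAAAAAAAAAAAAAAAAAAAAAAAAAAAAAAAAAAAAAAAAAAAAAAAAAAAAAAAAAAAAAAAAAAAAAAAAAAAAAAAAAAAAAAAAAAAAAAAAAAAAAAAAAAAAAAAAAAAAAAAAAAAAAAAAAAAAAAAAAAAAAAAAAAAAAAAAAAAAAAAAAAAAAAAAAAAAAAAAAAAAAAAAAAAAAAAAAAAAAAAAAAAAAAAAAAAAAAAAAAAAAAAAAAAAAAAAAAAAAAAAAAAAAA="/>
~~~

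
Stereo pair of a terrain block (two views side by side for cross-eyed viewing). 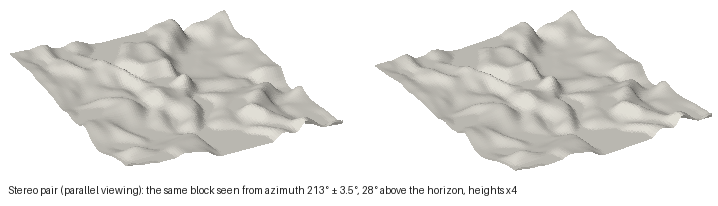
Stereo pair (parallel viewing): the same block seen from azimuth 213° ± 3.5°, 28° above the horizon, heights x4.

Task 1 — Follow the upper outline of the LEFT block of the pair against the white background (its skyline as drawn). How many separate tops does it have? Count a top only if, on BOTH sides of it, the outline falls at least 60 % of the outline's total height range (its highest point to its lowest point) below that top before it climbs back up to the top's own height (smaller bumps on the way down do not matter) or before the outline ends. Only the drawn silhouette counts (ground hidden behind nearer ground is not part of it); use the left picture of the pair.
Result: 0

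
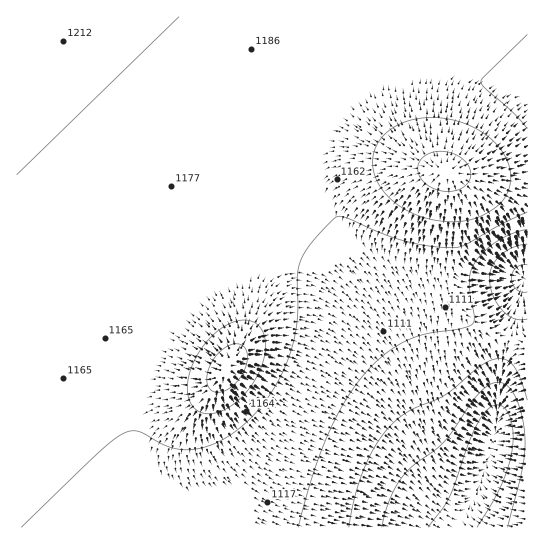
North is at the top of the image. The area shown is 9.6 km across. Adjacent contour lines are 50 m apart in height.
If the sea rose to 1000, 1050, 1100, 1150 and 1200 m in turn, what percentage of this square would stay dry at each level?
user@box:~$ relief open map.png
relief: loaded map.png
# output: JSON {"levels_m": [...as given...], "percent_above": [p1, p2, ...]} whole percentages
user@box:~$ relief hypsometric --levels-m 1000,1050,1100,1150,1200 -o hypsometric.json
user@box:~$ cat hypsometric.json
{"levels_m": [1000, 1050, 1100, 1150, 1200], "percent_above": [95, 91, 84, 64, 11]}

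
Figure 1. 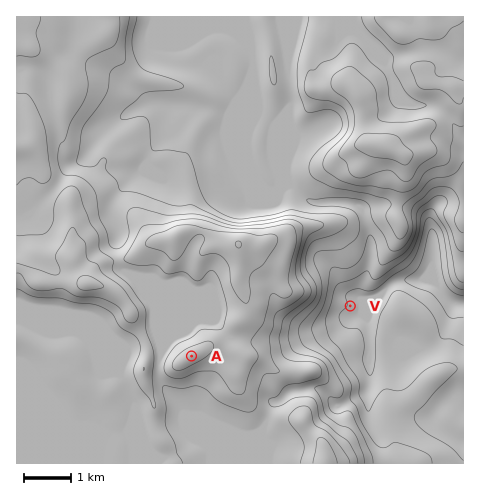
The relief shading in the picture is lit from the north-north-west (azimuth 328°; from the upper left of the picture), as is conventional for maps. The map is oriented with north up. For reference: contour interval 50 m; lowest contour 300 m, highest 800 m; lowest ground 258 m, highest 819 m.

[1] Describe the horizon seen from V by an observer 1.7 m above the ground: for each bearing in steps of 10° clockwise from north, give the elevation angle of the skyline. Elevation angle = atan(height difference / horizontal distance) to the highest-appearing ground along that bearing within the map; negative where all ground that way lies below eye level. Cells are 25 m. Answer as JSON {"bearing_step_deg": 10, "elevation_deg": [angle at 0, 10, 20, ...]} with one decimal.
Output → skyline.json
{"bearing_step_deg": 10, "elevation_deg": [7.3, 6.4, 6.3, 6.6, 5.9, 3.1, 2.8, 1.8, 1.5, 2.1, 1.9, 1.3, 1.3, 1.9, 1.8, 1.7, 2.0, 2.4, 5.2, 7.0, 8.3, 10.6, 9.4, 8.5, 8.9, 9.4, 10.7, 13.1, 15.8, 16.1, 13.7, 12.5, 11.2, 8.7, 8.1, 7.5]}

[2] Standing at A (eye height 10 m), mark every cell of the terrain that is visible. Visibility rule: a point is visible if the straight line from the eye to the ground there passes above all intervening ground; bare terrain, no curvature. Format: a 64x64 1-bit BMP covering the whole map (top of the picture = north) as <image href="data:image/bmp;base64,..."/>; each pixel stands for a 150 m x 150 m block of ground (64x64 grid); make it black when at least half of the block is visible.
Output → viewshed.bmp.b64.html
<image width="64" height="64" href="data:image/bmp;base64,Qk0+AgAAAAAAAD4AAAAoAAAAQAAAAEAAAAABAAEAAAAAAAACAAATCwAAEwsAAAIAAAAAAAAA////AAAAAAD///////AAAP//8///8AAA///n///wAAD//+////AAAP//j///8AAA//8f/8OAAAD//g//w4AAAPAAD/+BwAAAgAAZ/gDAAACAABB/AAAAAMAAAD8AAAAA4AAAHwAAAADDACAfAAAAAIOAIB+AAAAAh8Ahn4AAAAAH8DD/gAAAAP/4MDOAAAAA//w4EYAAAAD///4BwAAAAP/5/4PAAAAA//D/44AAAAD/4P//gAAAAP/A///AAAAA/8P//4AAAAA+////gAAAABw9//8AAAAACAH//wAAAAEAA///AAAAAQAP///wAAABAAT///gAAAEAYH//vgAAAQBwH88CAAABAPgB4AAAAAEA8ABgAAAAAQDwAAAAAAABAOAAAAAAAAAA4AAAAAAAAADgAAAAAAAAAOAAAAAAAAAAQAAAAAAAAAAAAAAAAAGAAAAAAAAAAwAAAAAAAAAHABAAAAAAAD8I+AAAAAAAfgD+AAAAAABwAD4AAAAAAAAAPgAAAAAAAAA+AAAAAAAAAD4AAAAAAAAAPwAAAAAAAAA/AAAAAAAAADkAAAAAAAAAOQAAAAAAAAA5AAAAAAAAADgAAAAAAAAAeAAAAAAAAAD8AAAAAAAAAPwAAAAAAAAA/AAAAAAAAAA8AAAAAAAAADwAAAAAAAAA/AAAAAAAAAD8AAAAAAAAAA=="/>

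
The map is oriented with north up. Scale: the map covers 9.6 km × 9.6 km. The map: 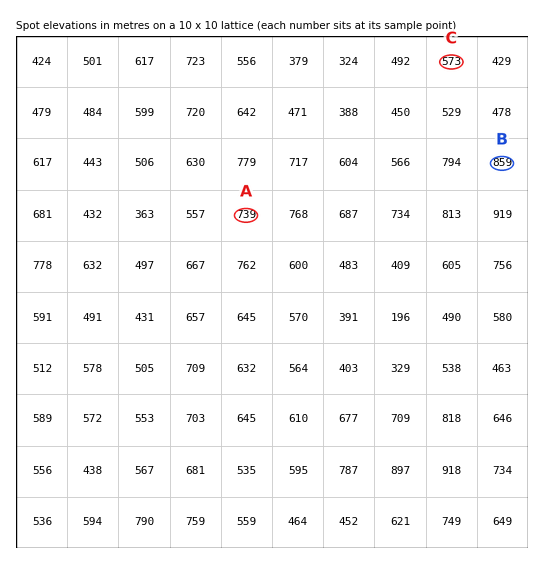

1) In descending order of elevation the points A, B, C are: B A C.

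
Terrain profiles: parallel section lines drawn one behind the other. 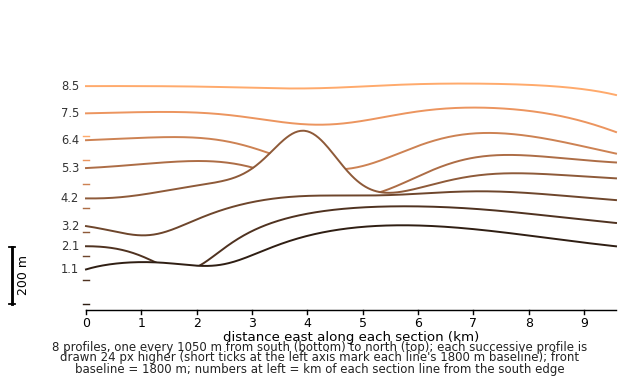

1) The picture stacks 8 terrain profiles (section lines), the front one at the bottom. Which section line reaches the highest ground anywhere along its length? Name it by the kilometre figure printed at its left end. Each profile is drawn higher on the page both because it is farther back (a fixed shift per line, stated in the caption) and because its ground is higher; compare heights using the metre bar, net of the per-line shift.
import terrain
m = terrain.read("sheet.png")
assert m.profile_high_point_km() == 4.2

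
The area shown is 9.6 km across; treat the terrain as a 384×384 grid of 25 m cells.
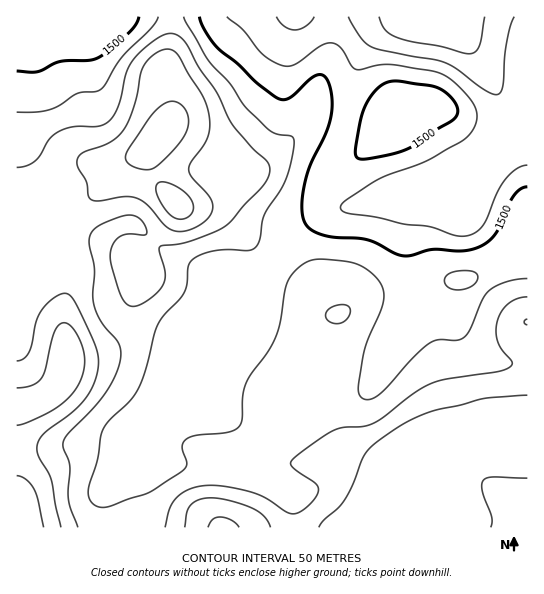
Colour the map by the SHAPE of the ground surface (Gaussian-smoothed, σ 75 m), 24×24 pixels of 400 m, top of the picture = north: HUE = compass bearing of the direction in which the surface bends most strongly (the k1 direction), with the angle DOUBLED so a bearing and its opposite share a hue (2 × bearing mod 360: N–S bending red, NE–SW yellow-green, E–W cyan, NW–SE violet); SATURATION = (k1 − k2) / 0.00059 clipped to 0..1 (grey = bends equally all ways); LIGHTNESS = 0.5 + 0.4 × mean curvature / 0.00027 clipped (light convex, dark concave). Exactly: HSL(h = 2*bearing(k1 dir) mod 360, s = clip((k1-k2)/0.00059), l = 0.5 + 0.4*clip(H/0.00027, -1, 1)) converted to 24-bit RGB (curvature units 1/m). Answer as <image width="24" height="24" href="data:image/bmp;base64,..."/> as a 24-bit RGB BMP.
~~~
<image width="24" height="24" href="data:image/bmp;base64,Qk32BgAAAAAAADYAAAAoAAAAGAAAABgAAAABABgAAAAAAMAGAAATCwAAEwsAAAAAAAAAAAAA1duRmrqBRF2UJyiCXl6fo4apOCiRYWGvs9vE2u3swcTmu7HdJRbNMijF06O1uWFugIFgaHRwgHpchYRPZWBLZGZKkJtRoqdc3tq6v52AVTtKJDE3SGpPeIReNWmESNvOsOXDycN6oEMsjzMPKA0LHyQPco4nzmyIvIaAWGNziWlujol4Z2iAapufh7q0lai709OJvnKTwkyzO1B6SXh2aHxhTHRLNmsdaGsJYjsHfDoXvUY0eje+W1zEO8ZaMYBm2ZaUdVqScnePk46Eb5eacLmlba6WbYyD2ekbX2YumEhLhFqcT15+bHV6eWyAZ22QcKWvh6fHjZzMkovDWmnAaXXQ2bTfPXLJf4DJ0ZHXdnqzo5iyi7CtcJyHdnpkcW1Z36E3gW8eLFkQOGYsS2ZjYnx2Z42MbaOUY6N3cXxTdE1Bn39FbIdLNmpLc6Jdf624OWmszorEr4q9mJWtspKvnGyNgGVxfXFs06/q873syJGOLIljL3FeSodsYIZ4b4NnfHthblhifWV5p6CDnZx3UHZlU49AY5ozJUU9XX9SuoOGn4WDlnWKsXewloG5jYa6lVDJ8my59tTTeZHAOmukSZePUX2FdXt/eXh+ZGuDbIKTnZOOrIeFbnaDfIlpm6pYLFlPLmlEdpxUqJuDgoCdhY+mfnioj3WrQCZN1kV0+fDShpLKUTy+a4CaRGd+a3V/enyAa32EZYuJfXmJrnp7l3Fyen1ptLR3SG18QndyU4xKd51Jc4JUfFpFe0kkgHUbHyNDf7dm9fvQaWLGfym9rnWRTFl8YHB8en9+dYB+Zn93ZHZ4nWx1tWBljXVersJcQntsR3F5aIVrhppkZXRadTtsyjVbxJJXKkWAZ9GZ9v7NcTGAcBppznM+WG9LT3Bobn92eX9+c318Xm51dmOAtIKVuJu4zrurV5eNNmt0ZIF1j5ZvXW9yNT54n3rL7N/rRnWIQb9Y/957Wh1KVhRc7ZNgfqVMN4pyVI2Kc3uBe3V8Zm54WXeEjKSVnKyxy7HCypXMO1SaWmqFk2tig3xZK3pnKMSgyOTJaHhwVnpP6MRwczGYKxJh8ejZ1OPnQ4HJRleDcWd3fW5ta4p9VpKaeKODhaB/lp6Et4uaaU63WUWunny4sKTJa5y5Jo5LXJwedXlyZ316xNiQXS+ZGyKr2/PYzm2AbBQXPkEiUWI+cItfYqtxRZmafKuhjKqzlZCrpJSeW1qgREeqj8DMkazgzIjuz269g35Udn9uZ4t2z8dpUiY8HJhlz7A7aAAi8EcARZEoJI5CM7hlbqh8R4lwOLxjVp2Lj3SYrIOKhV2MU3uDbsBeN2VEUylV7Ep7w31+gJKLaImEu1ZkwTlHL1kZJxgMdhRK8PXW0eb6co3lSaZ1OXs9X5FZSZY+MkglS18niIA8gVxPdIBVlo43RzslEx8go11O5MOpm4e+k22mbluQ04nC2nncHRq6jP7/0PvhpXPnxSfo332zeKlYM5tHUH1odTlVa3ssP2YgW242eW5HilA/hWtJHVtLJZGD7uvYfVqQvVejn1iUmmp/tm+lZYSzHf8LhK0CPCMVYz9gx5my69PqiYPANFRuVjml1I+7omBSTWcwO2wuVI98qZS1bqSxDIFvjeJWS1pbdF+JlKrHjKjko3jy8rzv3K2lrpJUPnhUNY9+asOFg5m26Hi/oUuiIF5tnVe553zBw4GmWKhZIns9NoY6f6t1QmqNbaRCW3S8ZJi9iriPTH5rOyxXzWh267q/2arIlLG/LsjUbrisWmOEvze76ZatNnuPIT9xxHut3MDV1bTbmmSzPqFJJcJKNF5zhZJmaXmJW2p0p4BhhFZyKSBIr6Bb1MB/y7WexNG8VZS1UHCAc1x+LSx37qevuH3ICSxqfoSvyMS6so/FzKnk2OjzdpXsPh2Nl3FQd3hiV1Zhh6VxdFKXPyBxtqBs19ZvqN+GotKre1S1YVCQYWCIKDd5zn6C5rqsDy1nUpuuw8q3iprJyNzjvdvafhmcgBKGwIx3c3tiXYN4ZaluQ0d9FySvyrXh79/c2fPKTrN2Yjp9l1yHX2J8NkJ3UnGo8L+tMFuTHdrRqtzMgp3Gw6OYxTZnXApVhzZ/zMqedJJ2Y5F3a4NeS2VYEmRZPK6Y8d3T9+fUelWfQSddnWRYX3FnRVdoPnF34cKhiLqBI5ZeTX4pXlIogGEkdBwoZB5dlWh2v8ySk5aBb35weHNobnNkM19DDSYNrbsA/+xJckUkNiM8ppBXeXtjTlJbOVVDx9Iqy6lCcHFISlM1X102cWg7XzxLWkN4maKHvMOM"/>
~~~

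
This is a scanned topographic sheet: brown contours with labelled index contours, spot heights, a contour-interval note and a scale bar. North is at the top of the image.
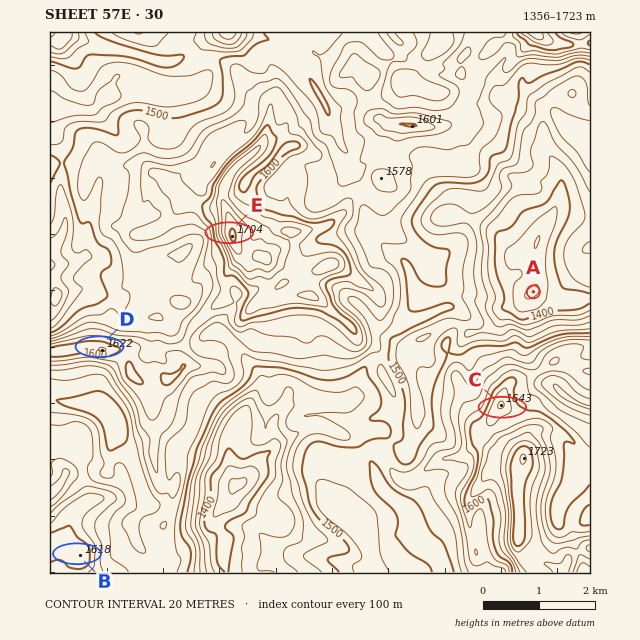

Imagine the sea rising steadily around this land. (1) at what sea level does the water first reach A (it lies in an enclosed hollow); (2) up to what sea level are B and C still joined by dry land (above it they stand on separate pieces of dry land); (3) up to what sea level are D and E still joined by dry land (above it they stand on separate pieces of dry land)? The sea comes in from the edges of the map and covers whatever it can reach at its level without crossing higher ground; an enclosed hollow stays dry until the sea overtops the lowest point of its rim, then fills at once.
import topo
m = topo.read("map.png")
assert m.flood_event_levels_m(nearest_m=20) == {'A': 1400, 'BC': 1500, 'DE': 1560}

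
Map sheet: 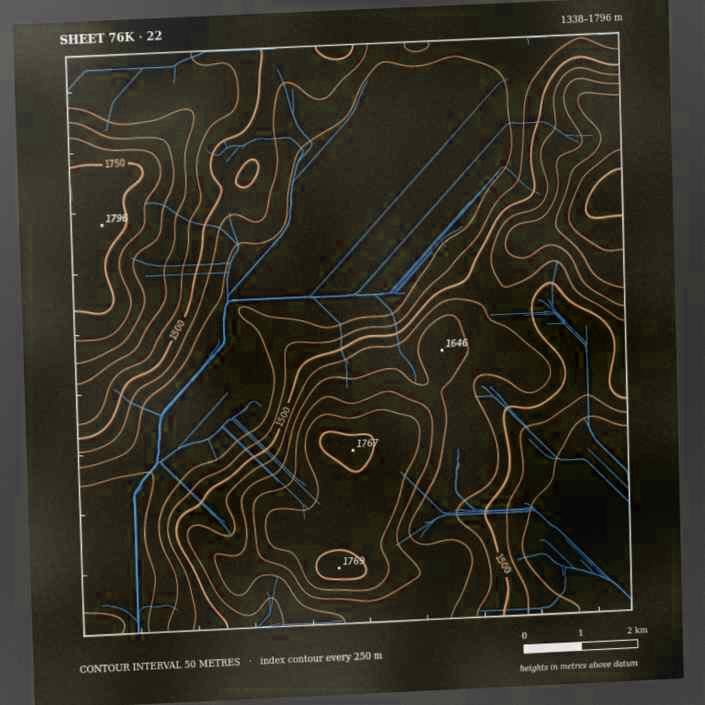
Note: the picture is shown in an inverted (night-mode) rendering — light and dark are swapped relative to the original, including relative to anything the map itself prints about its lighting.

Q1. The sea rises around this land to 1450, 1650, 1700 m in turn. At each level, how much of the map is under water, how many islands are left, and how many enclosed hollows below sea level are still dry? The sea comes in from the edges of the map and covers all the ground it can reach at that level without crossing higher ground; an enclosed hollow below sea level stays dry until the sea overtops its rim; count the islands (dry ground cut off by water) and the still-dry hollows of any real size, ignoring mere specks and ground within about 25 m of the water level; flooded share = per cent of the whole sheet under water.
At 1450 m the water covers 40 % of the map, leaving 0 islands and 0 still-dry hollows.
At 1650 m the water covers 84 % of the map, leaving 1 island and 0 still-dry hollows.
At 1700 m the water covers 89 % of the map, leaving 1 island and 0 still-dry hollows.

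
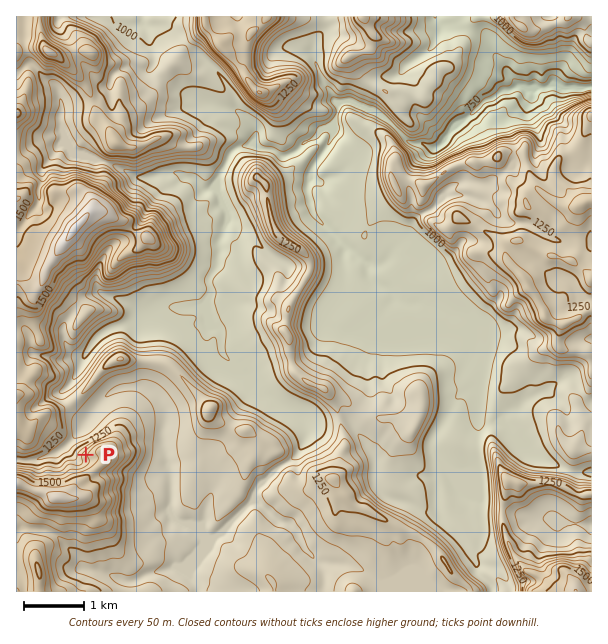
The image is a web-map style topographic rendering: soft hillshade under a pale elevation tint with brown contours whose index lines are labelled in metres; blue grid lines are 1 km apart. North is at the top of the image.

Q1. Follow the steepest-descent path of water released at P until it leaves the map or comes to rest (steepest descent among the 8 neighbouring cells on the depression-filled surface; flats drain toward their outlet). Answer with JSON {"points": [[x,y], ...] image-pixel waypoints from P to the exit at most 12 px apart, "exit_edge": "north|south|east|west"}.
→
{"points": [[86, 455], [74, 443], [80, 431], [87, 419], [96, 407], [108, 395], [120, 389], [132, 387], [144, 387], [156, 395], [164, 407], [165, 419], [164, 431], [162, 443], [167, 455], [170, 467], [171, 479], [171, 491], [171, 503], [174, 515], [186, 527], [198, 534], [210, 534], [222, 528], [234, 516], [246, 506], [257, 494], [266, 482], [278, 470], [290, 461], [300, 449], [306, 437], [306, 425], [297, 413], [285, 408], [273, 399], [261, 390], [249, 378], [237, 369], [225, 357], [222, 345], [221, 333], [215, 323], [210, 311], [210, 299], [210, 287], [212, 275], [218, 263], [219, 251], [221, 239], [224, 227], [225, 215], [225, 203], [221, 191], [219, 179], [224, 167], [230, 155], [242, 146], [254, 146], [266, 149], [278, 153], [290, 155], [302, 146], [314, 138], [326, 126], [338, 114], [342, 104], [354, 104], [366, 105], [378, 111], [390, 123], [402, 135], [414, 143], [426, 146], [438, 146], [447, 135], [459, 123], [471, 114], [483, 102], [495, 96], [507, 90], [519, 87], [531, 87], [543, 87], [555, 87], [567, 87], [579, 87], [591, 87]], "exit_edge": "east"}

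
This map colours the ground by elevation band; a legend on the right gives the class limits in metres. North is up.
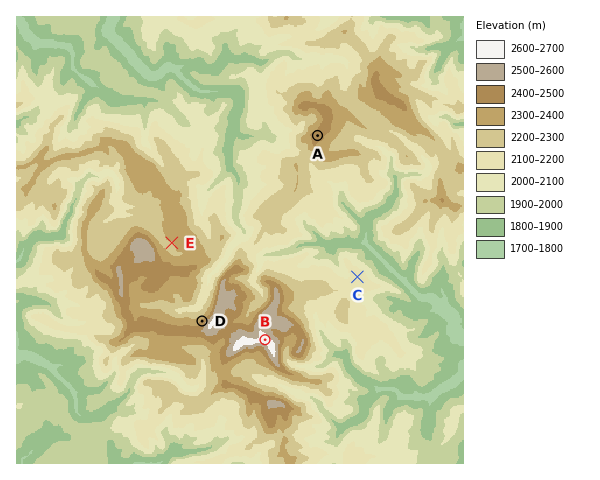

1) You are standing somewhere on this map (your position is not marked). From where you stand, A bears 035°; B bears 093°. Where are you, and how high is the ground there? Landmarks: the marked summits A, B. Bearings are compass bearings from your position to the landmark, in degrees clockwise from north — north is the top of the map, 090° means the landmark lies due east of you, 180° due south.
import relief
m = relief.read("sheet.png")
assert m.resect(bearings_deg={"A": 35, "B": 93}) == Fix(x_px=178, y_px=335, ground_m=2420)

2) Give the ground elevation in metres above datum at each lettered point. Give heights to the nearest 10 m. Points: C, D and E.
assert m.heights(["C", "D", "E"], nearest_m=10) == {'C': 2140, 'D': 2430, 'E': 2300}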